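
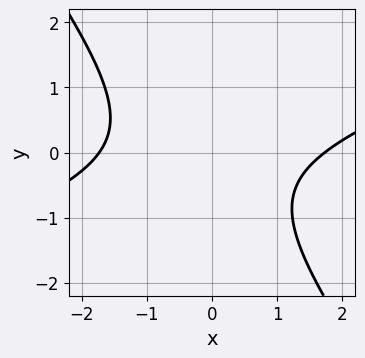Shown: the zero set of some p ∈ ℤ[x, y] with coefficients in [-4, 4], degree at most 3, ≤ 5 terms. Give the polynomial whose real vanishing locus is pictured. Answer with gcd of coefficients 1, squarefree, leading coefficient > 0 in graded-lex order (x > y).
1. The degree is 2 — a generic line meets the curve in up to 2 points.
2. From the axis intercepts and sections: no y-intercept at any integer in the box.
3. The integer polynomial consistent with all of this is the stated p.

x^2 - 2*x*y - 2*y^2 - y - 3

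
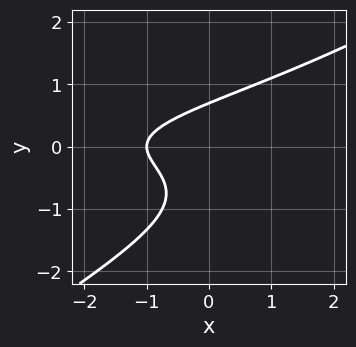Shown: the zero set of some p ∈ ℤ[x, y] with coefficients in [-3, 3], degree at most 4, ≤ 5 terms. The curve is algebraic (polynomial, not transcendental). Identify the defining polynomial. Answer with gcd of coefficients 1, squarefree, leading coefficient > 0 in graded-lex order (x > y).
2*x*y^2 - 3*y^3 - 2*y^2 + 2*x + 2

First, degree: a generic line meets the curve in up to 3 points, so deg p = 3.
Next, against the integer gridlines: it crosses the x-axis at the gridline x = -1.
Finally, the integer polynomial consistent with all of this is the stated p.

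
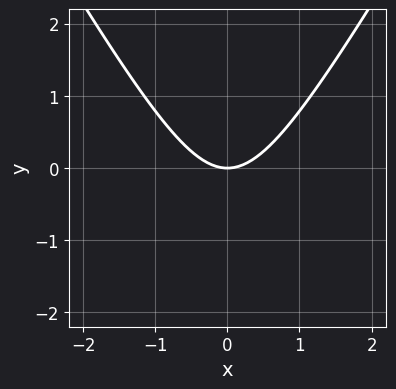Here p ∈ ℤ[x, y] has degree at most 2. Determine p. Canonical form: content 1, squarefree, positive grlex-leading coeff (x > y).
3*x^2 - y^2 - 3*y

(a) The degree is 2 — the shape is more complex than any degree-1 curve.
(b) Symmetries: the x ↦ −x reflection is a symmetry, so x appears only in even powers.
(c) Reading off the gridlines: one x-axis crossing is at x = 0; it crosses the y-axis at the gridline y = 0.
(d) The integer polynomial consistent with all of this is the stated p.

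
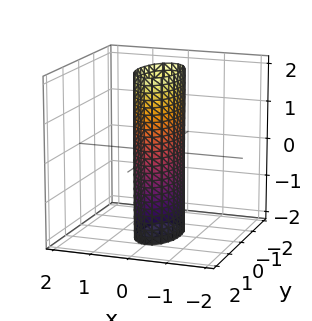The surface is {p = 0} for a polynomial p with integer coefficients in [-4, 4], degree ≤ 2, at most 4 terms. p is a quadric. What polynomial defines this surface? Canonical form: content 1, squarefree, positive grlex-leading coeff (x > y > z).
(a) Degree: a cylinder; a quadric, so deg p = 2.
(b) Symmetries: it's symmetric under y → −y, forcing even powers of y; the z ↦ −z reflection is a symmetry, so z appears only in even powers; mirror symmetry x ↦ −x ⇒ only even powers of x.
(c) Observable constraints: among the integer gridlines, it crosses the y-axis at y ∈ {-1, 1}; no z-intercept at any integer in the box.
(d) Together with the visible shape, these determine p as stated.

3*x^2 + y^2 - 1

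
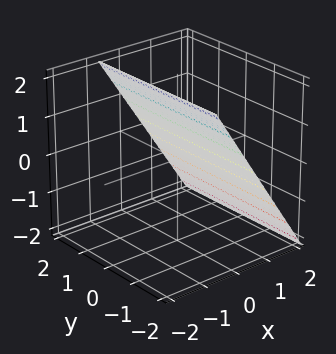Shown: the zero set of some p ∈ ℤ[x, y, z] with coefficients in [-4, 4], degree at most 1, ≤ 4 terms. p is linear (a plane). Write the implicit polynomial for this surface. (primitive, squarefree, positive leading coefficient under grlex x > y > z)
3*x + 2*z - 2

First, the degree is 1 — the surface is flat (a plane).
Next, observable constraints: one z-axis crossing is at z = 1; no y-intercept at any integer in the box.
Finally, solving for integer coefficients yields p as stated.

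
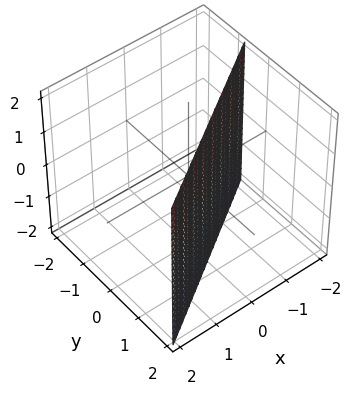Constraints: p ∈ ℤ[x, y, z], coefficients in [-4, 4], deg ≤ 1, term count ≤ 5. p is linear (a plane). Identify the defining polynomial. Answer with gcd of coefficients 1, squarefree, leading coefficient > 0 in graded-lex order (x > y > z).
2*x - 3*y + 2

(a) The degree is 1 — the surface is flat (a plane).
(b) Against the integer gridlines: it misses every integer gridline on the z-axis; it crosses the x-axis at the gridline x = -1.
(c) Solving for integer coefficients yields p as stated.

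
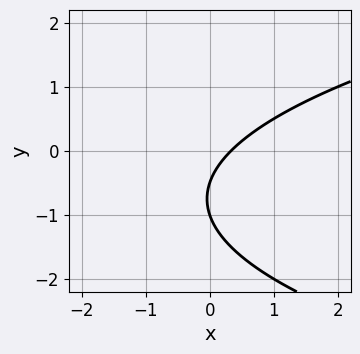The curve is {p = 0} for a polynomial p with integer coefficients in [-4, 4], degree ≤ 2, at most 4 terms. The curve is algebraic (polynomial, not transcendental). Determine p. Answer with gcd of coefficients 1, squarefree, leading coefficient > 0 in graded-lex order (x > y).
First, the degree is 2 — no degree-1 curve has this shape.
Next, reading off the gridlines: one y-axis crossing is at y = -1.
Finally, together with the visible shape, these determine p as stated.

2*y^2 - 3*x + 3*y + 1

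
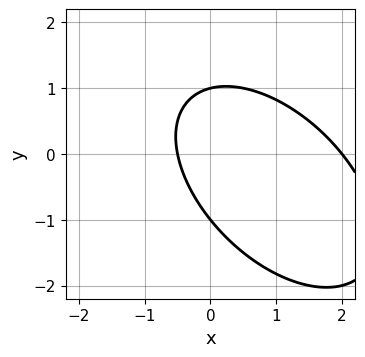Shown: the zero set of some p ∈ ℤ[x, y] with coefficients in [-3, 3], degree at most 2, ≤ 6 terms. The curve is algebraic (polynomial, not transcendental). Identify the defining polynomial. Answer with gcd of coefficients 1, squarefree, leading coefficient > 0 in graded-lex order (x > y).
(a) The degree is 2 — the shape is more complex than any degree-1 curve.
(b) Checking where it meets the axes: the y-axis gridline crossings are at y ∈ {-1, 1}; it meets the x-axis at x = 2 (among the integer gridlines).
(c) The integer polynomial consistent with all of this is the stated p.

2*x^2 + 2*x*y + 2*y^2 - 3*x - 2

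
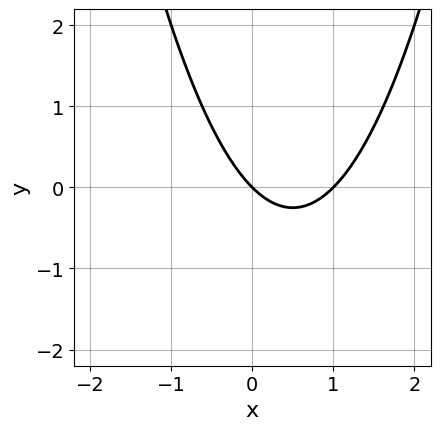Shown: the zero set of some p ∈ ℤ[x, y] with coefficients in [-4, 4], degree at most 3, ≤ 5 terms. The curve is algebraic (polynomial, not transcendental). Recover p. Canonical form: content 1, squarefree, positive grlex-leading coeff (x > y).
x^2 - x - y

Degree: a generic line meets the curve in up to 2 points, so deg p = 2.
From the visible intercepts: it meets the y-axis at y = 0 (among the integer gridlines); the x-axis gridline crossings are at x ∈ {0, 1}.
Matching integer coefficients to the picture gives p.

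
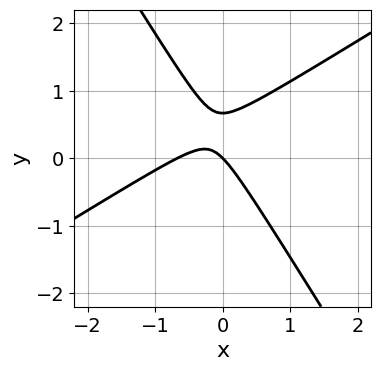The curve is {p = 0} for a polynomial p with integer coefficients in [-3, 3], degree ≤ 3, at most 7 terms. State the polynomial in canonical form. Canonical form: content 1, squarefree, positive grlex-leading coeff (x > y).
3*x^2 - 3*x*y - 3*y^2 + 2*x + 2*y

1. Degree: no degree-1 curve has this shape, so deg p = 2.
2. Observable constraints: it meets the y-axis at y = 0 (among the integer gridlines); one x-axis crossing is at x = 0.
3. Fitting integer coefficients to these (and the overall shape) gives p.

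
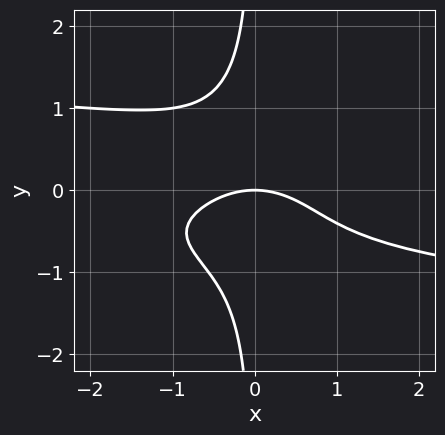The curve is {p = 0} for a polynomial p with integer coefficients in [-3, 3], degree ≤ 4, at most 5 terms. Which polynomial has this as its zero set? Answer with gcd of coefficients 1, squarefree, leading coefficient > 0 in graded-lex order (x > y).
The degree is 4 — the shape is more complex than any degree-3 curve.
From the axis intercepts and sections: it crosses the y-axis at the gridline y = 0; it crosses the x-axis at the gridline x = 0.
Matching integer coefficients to the picture gives p.

3*x*y^3 + x^2 + 2*y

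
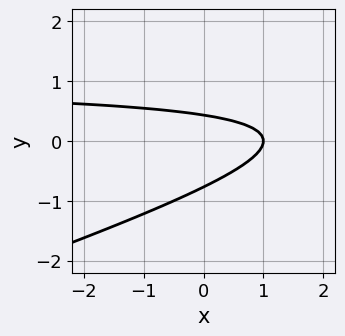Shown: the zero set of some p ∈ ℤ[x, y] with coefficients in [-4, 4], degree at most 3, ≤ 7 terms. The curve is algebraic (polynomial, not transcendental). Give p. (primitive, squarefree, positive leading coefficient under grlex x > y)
Degree: no degree-1 curve has this shape, so deg p = 2.
Checking where it meets the axes: it crosses the x-axis at the gridline x = 1.
Together with the visible shape, these determine p as stated.

x*y - 3*y^2 - x - y + 1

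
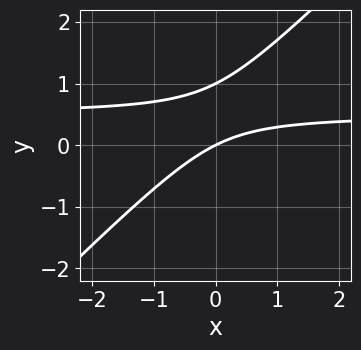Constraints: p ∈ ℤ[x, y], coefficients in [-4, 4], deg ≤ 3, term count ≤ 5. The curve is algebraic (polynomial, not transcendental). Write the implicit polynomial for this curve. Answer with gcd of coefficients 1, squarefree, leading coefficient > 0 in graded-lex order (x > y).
(a) Degree: no degree-1 curve has this shape, so deg p = 2.
(b) Observable constraints: it crosses the x-axis at the gridline x = 0; the y-axis gridline crossings are at y ∈ {0, 1}.
(c) Matching integer coefficients to the picture gives p.

2*x*y - 2*y^2 - x + 2*y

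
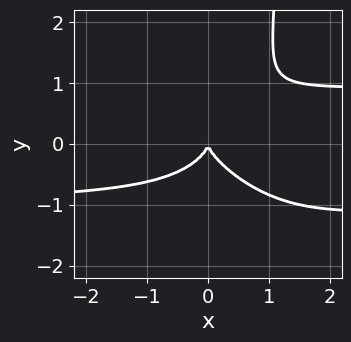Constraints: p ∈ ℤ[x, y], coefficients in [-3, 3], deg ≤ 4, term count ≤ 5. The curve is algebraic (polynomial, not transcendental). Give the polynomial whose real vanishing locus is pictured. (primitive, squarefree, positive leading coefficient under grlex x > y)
1. deg p = 4.
2. From the visible intercepts: it crosses the y-axis at the gridline y = 0; it meets the x-axis at x = 0 (among the integer gridlines).
3. The integer polynomial consistent with all of this is the stated p.

2*x^2*y^2 + 2*x*y^3 - 3*y^3 - 2*x^2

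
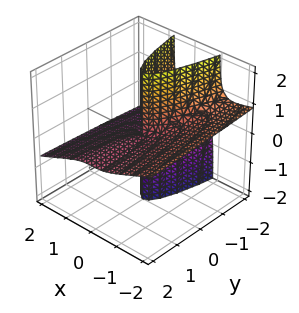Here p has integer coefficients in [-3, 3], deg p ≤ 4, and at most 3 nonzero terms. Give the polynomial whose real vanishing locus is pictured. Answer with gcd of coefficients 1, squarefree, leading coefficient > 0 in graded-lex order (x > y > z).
x^3 + 3*x^2*z + y*z

First, degree: a generic line meets the surface in up to 3 points, so deg p = 3.
Next, observable constraints: the visible y-axis segment lies entirely on the surface; the visible z-axis segment lies entirely on the surface.
Finally, fitting integer coefficients to these (and the overall shape) gives p.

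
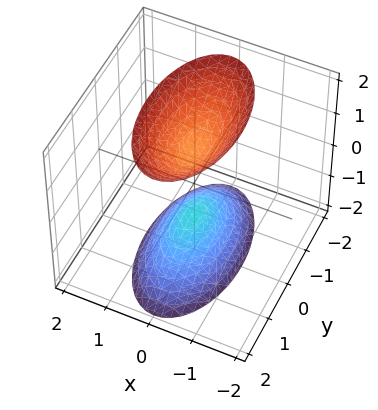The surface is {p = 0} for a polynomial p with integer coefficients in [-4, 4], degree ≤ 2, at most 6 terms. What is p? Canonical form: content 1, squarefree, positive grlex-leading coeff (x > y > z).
3*x^2 + y^2 - z^2 + 1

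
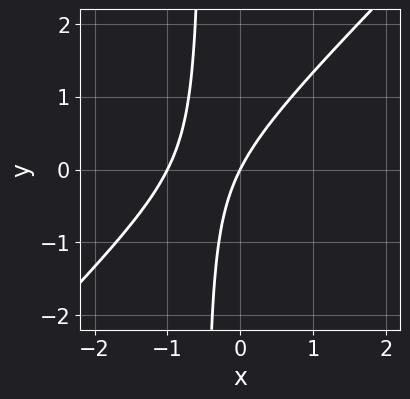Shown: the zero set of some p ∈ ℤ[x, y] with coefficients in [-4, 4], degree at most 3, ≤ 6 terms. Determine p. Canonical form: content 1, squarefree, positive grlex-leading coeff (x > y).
2*x^2 - 2*x*y + 2*x - y

1. deg p = 2. A generic line meets the curve in up to 2 points.
2. Reading off the gridlines: among the integer gridlines, it crosses the x-axis at x ∈ {-1, 0}; it meets the y-axis at y = 0 (among the integer gridlines).
3. Assembling these constraints gives the stated polynomial.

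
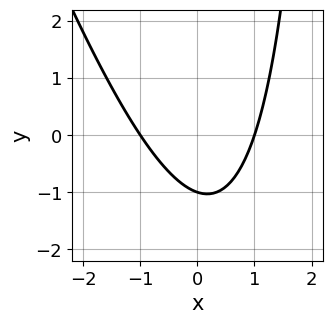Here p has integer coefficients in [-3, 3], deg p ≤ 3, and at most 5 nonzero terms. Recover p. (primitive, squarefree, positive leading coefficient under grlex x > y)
3*x^2 + x*y - 3*y - 3

1. The degree is 2 — no degree-1 curve has this shape.
2. From the visible intercepts: it meets the y-axis at y = -1 (among the integer gridlines); the x-axis gridline crossings are at x ∈ {-1, 1}.
3. Assembling these constraints gives the stated polynomial.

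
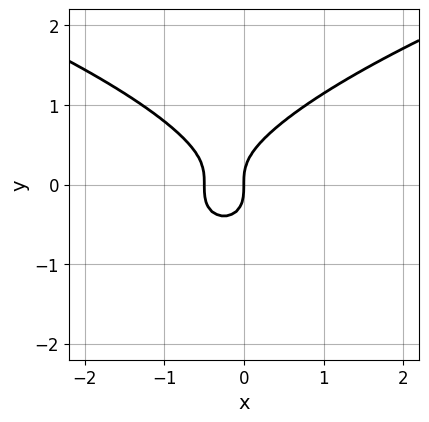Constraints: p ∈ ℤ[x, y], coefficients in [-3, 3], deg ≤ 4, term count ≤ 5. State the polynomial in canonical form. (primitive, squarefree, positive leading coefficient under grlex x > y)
1. The degree is 3 — no degree-2 curve has this shape.
2. From the visible intercepts: one x-axis crossing is at x = 0; one y-axis crossing is at y = 0.
3. Putting this together gives p.

2*y^3 - 2*x^2 - x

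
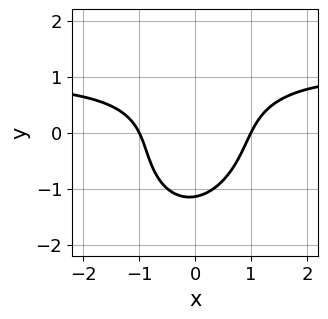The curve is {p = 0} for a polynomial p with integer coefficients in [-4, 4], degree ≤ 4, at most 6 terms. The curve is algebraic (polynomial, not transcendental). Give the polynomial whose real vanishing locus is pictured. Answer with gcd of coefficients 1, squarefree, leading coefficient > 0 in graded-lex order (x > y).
deg p = 3. No degree-2 curve has this shape.
Checking where it meets the axes: the x-axis gridline crossings are at x ∈ {-1, 1}.
Fitting integer coefficients to these (and the overall shape) gives p.

3*x^2*y - x*y^2 + 2*y^3 - 3*x^2 + 3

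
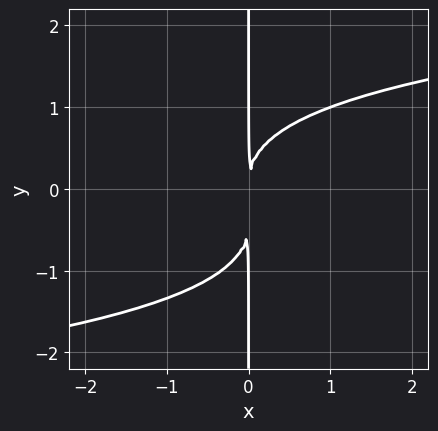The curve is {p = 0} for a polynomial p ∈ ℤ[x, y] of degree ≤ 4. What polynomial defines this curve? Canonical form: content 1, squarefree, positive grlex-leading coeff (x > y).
2*x*y^3 + x*y^2 - 3*x^2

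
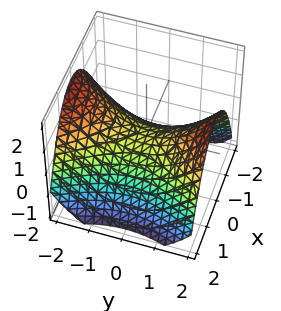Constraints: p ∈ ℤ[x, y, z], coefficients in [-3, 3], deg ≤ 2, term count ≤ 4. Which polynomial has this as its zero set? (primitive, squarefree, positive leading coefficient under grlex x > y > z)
Degree: a saddle surface; a quadric, so deg p = 2.
Symmetries: it's symmetric under x → −x, forcing even powers of x; the y ↦ −y reflection is a symmetry, so y appears only in even powers.
Against the integer gridlines: it crosses the y-axis at the gridline y = 0; it crosses the x-axis at the gridline x = 0.
Matching integer coefficients to the picture gives p.

2*x^2 - y^2 + 3*z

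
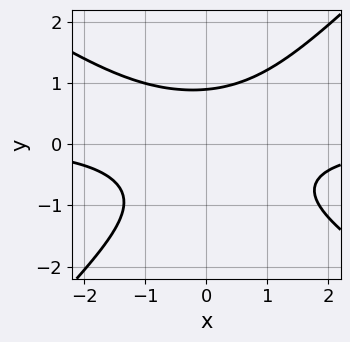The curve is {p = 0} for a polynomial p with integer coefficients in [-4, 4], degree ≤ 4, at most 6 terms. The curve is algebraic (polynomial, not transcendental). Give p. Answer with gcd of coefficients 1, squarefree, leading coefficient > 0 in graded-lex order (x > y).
2*x^2*y + x*y^2 - 3*y^3 - y^2 + 3

(a) Degree: the shape is more complex than any degree-2 curve, so deg p = 3.
(b) Reading off the gridlines: it misses every integer gridline on the x-axis.
(c) These observations pin down the coefficients.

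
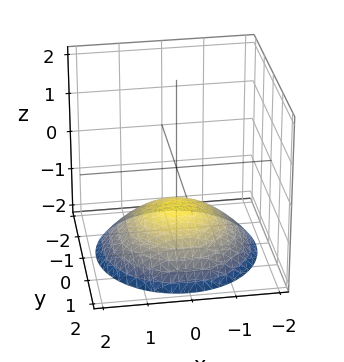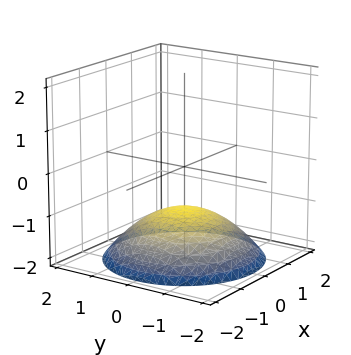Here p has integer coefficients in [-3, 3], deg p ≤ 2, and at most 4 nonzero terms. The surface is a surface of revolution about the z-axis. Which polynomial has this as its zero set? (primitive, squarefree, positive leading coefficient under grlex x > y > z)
x^2 + y^2 + 3*z + 3

1. Degree: the shape is more complex than any degree-1 surface, so deg p = 2.
2. Symmetries: the z-axis is an axis of rotation, so x and y enter only as x² + y².
3. Checking where it meets the axes: no y-intercept at any integer in the box; a circular section at z = -2 has radius between 1 and 2.
4. Together with the visible shape, these determine p as stated.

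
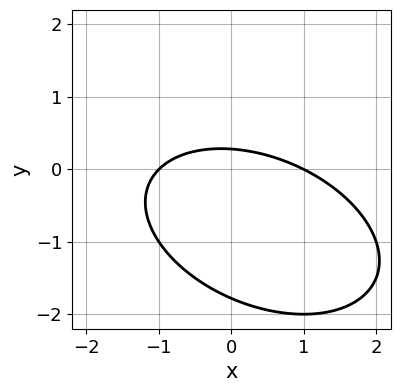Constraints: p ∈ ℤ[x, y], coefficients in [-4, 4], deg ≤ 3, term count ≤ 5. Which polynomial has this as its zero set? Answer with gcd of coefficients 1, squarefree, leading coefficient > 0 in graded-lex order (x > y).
x^2 + x*y + 2*y^2 + 3*y - 1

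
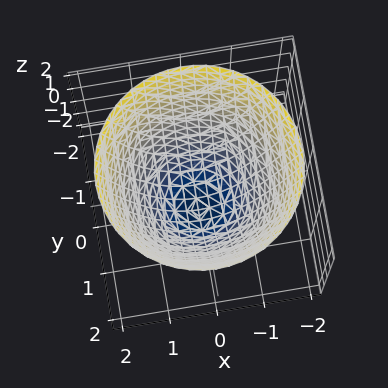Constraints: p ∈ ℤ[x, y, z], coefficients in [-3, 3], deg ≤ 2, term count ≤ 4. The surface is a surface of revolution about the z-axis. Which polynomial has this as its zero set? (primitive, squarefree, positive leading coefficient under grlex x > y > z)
x^2 + y^2 - z - 2

(a) Degree: no degree-1 surface has this shape, so deg p = 2.
(b) Symmetries: rotational symmetry about the z-axis ⇒ p depends on x, y only through x² + y².
(c) Reading off the gridlines: a circular section at z = 1 has radius between 1 and 2; one z-axis crossing is at z = -2.
(d) Putting this together gives p.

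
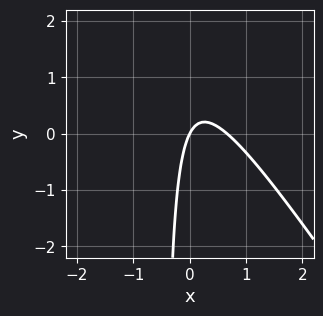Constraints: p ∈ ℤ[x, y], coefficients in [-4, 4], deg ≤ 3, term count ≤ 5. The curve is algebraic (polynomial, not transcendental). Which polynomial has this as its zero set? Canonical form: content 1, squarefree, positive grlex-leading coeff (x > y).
3*x^2 + 2*x*y - 2*x + y

(a) deg p = 2.
(b) From the visible intercepts: it meets the y-axis at y = 0 (among the integer gridlines); it crosses the x-axis at the gridline x = 0.
(c) Putting this together gives p.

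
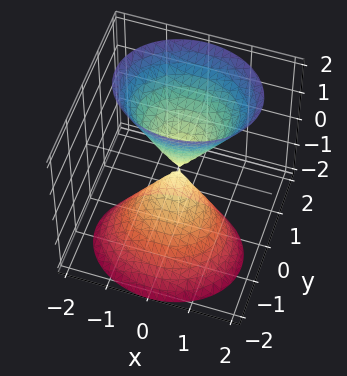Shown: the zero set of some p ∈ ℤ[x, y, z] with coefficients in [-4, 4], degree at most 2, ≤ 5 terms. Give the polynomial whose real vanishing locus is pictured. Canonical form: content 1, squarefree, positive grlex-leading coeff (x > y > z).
2*x^2 + 3*y^2 - 2*y*z - z^2

1. There are 2 components.
2. deg p = 2.
3. Reading off the gridlines: it crosses the y-axis at the gridline y = 0; it crosses the x-axis at the gridline x = 0; it crosses the z-axis at the gridline z = 0.
4. Solving for integer coefficients yields p as stated.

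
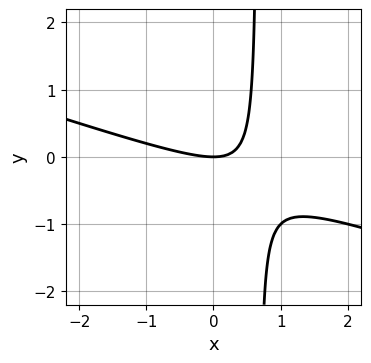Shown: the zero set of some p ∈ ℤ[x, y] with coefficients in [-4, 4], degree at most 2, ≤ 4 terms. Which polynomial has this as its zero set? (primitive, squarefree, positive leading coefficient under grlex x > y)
1. Degree: no degree-1 curve has this shape, so deg p = 2.
2. Against the integer gridlines: it crosses the x-axis at the gridline x = 0; it meets the y-axis at y = 0 (among the integer gridlines).
3. The integer polynomial consistent with all of this is the stated p.

x^2 + 3*x*y - 2*y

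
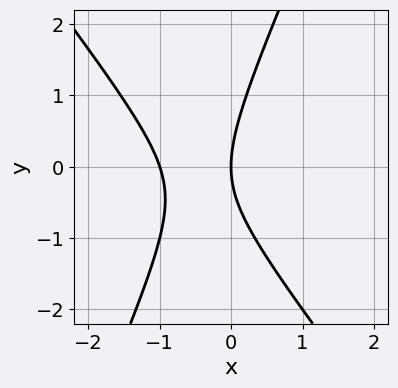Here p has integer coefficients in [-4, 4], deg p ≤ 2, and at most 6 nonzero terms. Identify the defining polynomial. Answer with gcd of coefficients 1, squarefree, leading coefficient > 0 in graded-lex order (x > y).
(a) Degree: no degree-1 curve has this shape, so deg p = 2.
(b) Against the integer gridlines: it crosses the y-axis at the gridline y = 0; among the integer gridlines, it crosses the x-axis at x ∈ {-1, 0}.
(c) Fitting integer coefficients to these (and the overall shape) gives p.

3*x^2 + x*y - y^2 + 3*x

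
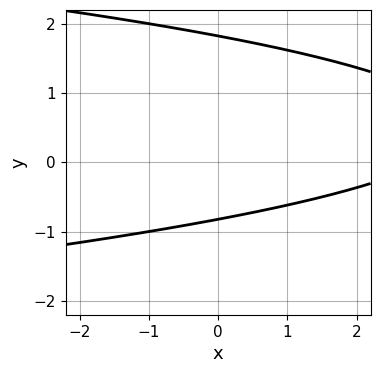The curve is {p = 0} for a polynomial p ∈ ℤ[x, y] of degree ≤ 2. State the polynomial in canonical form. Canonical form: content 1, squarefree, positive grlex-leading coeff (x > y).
2*y^2 + x - 2*y - 3

The degree is 2 — no degree-1 curve has this shape.
Reading off the gridlines: the curve avoids every integer x-axis point in the box.
Matching integer coefficients to the picture gives p.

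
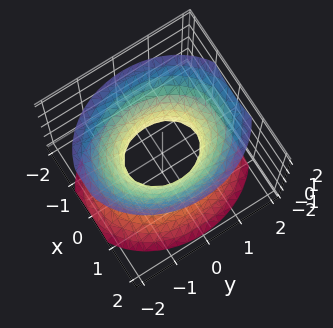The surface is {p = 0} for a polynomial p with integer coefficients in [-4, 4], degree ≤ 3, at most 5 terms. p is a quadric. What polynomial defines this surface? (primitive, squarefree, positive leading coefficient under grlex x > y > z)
3*x^2 + 2*y^2 - 2*z^2 - 2

(a) The degree is 2 — one connected sheet with a waist; a quadric.
(b) Symmetries: mirror symmetry z ↦ −z ⇒ only even powers of z; the x ↦ −x reflection is a symmetry, so x appears only in even powers; mirror symmetry y ↦ −y ⇒ only even powers of y.
(c) Checking where it meets the axes: the y-axis gridline crossings are at y ∈ {-1, 1}; no z-intercept at any integer in the box.
(d) The integer polynomial consistent with all of this is the stated p.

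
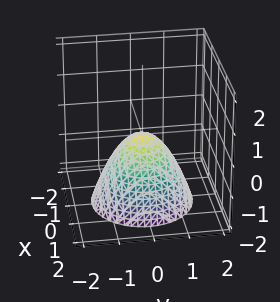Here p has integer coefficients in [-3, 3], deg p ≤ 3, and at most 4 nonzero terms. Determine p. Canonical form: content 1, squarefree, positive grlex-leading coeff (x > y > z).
x^2 + y^2 + z

(a) The degree is 2 — a paraboloid; a quadric.
(b) Symmetries: rotational symmetry about the z-axis ⇒ p depends on x, y only through x² + y².
(c) From the visible intercepts: it meets the x-axis at x = 0 (among the integer gridlines); a circular section at z = -2 has radius between 1 and 2; it crosses the y-axis at the gridline y = 0.
(d) Fitting integer coefficients to these (and the overall shape) gives p.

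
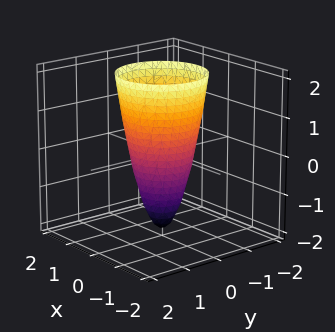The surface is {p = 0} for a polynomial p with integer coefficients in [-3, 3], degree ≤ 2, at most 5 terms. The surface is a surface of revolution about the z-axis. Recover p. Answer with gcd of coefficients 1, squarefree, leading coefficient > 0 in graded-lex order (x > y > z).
1. Degree: a generic line meets the surface in up to 2 points, so deg p = 2.
2. Symmetries: rotational symmetry about the z-axis ⇒ p depends on x, y only through x² + y².
3. Against the integer gridlines: a circular section at z = 0 has radius between 0 and 1; one z-axis crossing is at z = -2.
4. Assembling these constraints gives the stated polynomial.

3*x^2 + 3*y^2 - z - 2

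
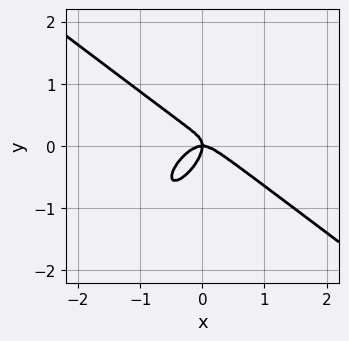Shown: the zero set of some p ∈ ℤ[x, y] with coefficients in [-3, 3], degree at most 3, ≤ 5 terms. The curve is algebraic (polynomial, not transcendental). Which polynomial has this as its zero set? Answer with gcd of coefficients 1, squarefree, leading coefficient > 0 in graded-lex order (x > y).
The degree is 3 — no degree-2 curve has this shape.
Observable constraints: it crosses the x-axis at the gridline x = 0; it meets the y-axis at y = 0 (among the integer gridlines).
Together with the visible shape, these determine p as stated.

2*x^3 - 2*x*y^2 + 2*y^3 + x*y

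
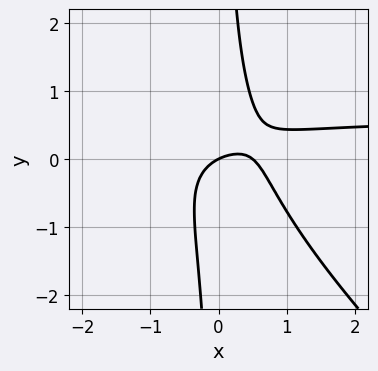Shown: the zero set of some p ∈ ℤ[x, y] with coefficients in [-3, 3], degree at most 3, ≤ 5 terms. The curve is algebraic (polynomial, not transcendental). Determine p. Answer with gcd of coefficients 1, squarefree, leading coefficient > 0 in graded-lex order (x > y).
3*x^2*y + 3*x*y^2 - 2*x^2 + x - 2*y

deg p = 3.
Observable constraints: it crosses the y-axis at the gridline y = 0; it crosses the x-axis at the gridline x = 0.
Matching integer coefficients to the picture gives p.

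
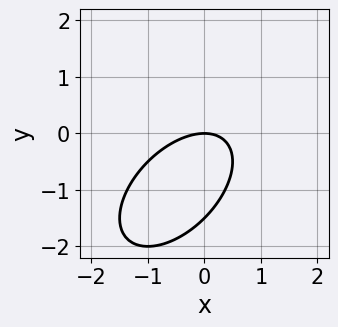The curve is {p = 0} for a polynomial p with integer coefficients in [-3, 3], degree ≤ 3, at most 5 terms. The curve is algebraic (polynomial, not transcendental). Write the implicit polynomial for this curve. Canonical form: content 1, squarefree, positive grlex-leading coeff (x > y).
First, the degree is 2 — a generic line meets the curve in up to 2 points.
Then, from the axis intercepts and sections: one y-axis crossing is at y = 0; it crosses the x-axis at the gridline x = 0.
Finally, these observations pin down the coefficients.

2*x^2 - 2*x*y + 2*y^2 + 3*y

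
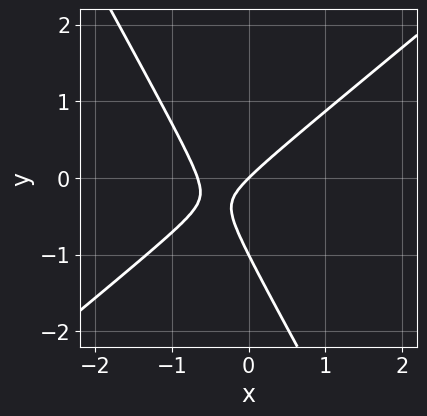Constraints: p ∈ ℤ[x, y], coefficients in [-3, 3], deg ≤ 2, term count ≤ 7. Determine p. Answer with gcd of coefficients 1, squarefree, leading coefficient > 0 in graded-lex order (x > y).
1. deg p = 2.
2. Against the integer gridlines: it crosses the x-axis at the gridline x = 0; among the integer gridlines, it crosses the y-axis at y ∈ {-1, 0}.
3. Putting this together gives p.

3*x^2 - 2*x*y - 2*y^2 + 2*x - 2*y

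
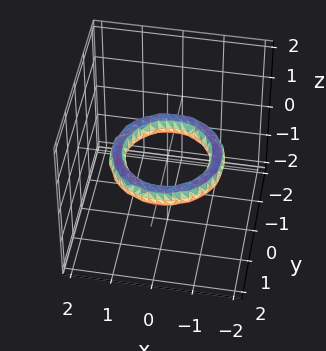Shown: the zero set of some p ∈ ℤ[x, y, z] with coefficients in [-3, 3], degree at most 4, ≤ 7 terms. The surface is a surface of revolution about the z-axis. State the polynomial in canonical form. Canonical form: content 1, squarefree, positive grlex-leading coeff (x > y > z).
x^4 + 2*x^2*y^2 + y^4 - 3*x^2 - 3*y^2 + 3*z^2 + 2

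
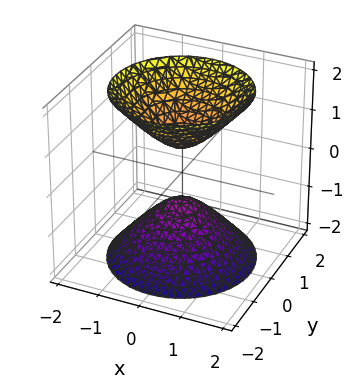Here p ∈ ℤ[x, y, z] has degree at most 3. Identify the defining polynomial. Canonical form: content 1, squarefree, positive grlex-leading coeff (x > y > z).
(a) There are 2 components. Treating them together as one polynomial.
(b) deg p = 2. Two separate bowl-shaped sheets opening away from each other; a quadric.
(c) Symmetries: the z ↦ −z reflection is a symmetry, so z appears only in even powers; the z-axis is an axis of rotation, so x and y enter only as x² + y².
(d) Observable constraints: it misses every integer gridline on the x-axis; it misses every integer gridline on the y-axis; a circular section at z = 2 has radius between 1 and 2.
(e) These observations pin down the coefficients.

3*x^2 + 3*y^2 - 2*z^2 + 1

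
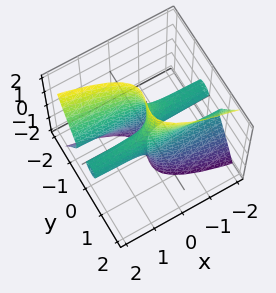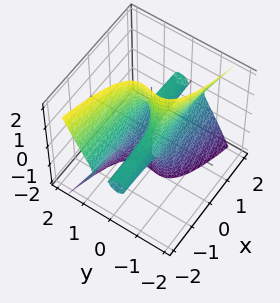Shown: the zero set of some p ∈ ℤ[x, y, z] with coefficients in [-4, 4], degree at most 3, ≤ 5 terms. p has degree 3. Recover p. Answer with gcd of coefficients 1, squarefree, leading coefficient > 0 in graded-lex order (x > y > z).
Degree: no degree-2 surface has this shape, so deg p = 3.
From the visible intercepts: every point of the x-axis in the box is on the surface; the visible z-axis segment lies entirely on the surface.
Together with the visible shape, these determine p as stated.

x*z^2 + 3*y^3 - y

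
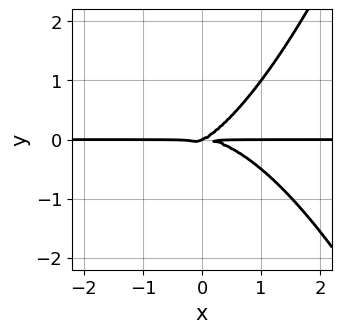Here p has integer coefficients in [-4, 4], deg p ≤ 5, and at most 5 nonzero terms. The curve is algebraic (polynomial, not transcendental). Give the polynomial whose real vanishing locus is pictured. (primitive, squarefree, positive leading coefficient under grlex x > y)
1. deg p = 4. A generic line meets the curve in up to 4 points.
2. From the visible intercepts: the visible x-axis segment lies entirely on the curve; one y-axis crossing is at y = 0.
3. Assembling these constraints gives the stated polynomial.

x^3*y + x*y^2 - 2*y^3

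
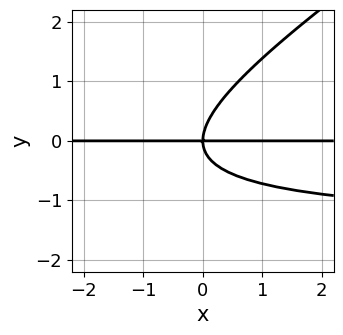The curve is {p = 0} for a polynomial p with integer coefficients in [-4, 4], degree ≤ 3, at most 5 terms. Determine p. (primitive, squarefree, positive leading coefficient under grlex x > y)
2*x*y^2 - 3*y^3 + 3*x*y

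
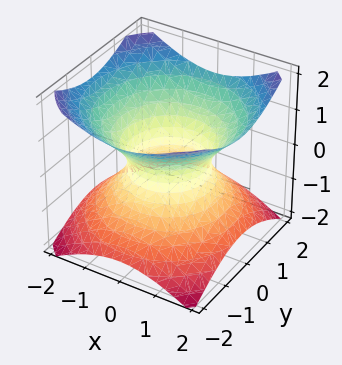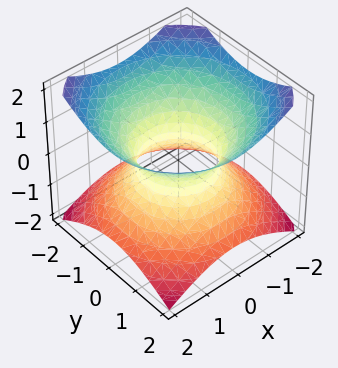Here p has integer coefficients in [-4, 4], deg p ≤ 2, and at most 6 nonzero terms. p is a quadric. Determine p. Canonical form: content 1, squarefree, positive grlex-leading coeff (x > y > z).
2*x^2 + 2*y^2 - 3*z^2 - 2

(a) The degree is 2 — an hourglass — one-sheet hyperboloid; a quadric.
(b) Symmetries: it's symmetric under z → −z, forcing even powers of z; the z-axis is an axis of rotation, so x and y enter only as x² + y².
(c) Reading off the gridlines: a circular section at z = -1 has radius between 1 and 2; among the integer gridlines, it crosses the y-axis at y ∈ {-1, 1}; the x-axis gridline crossings are at x ∈ {-1, 1}.
(d) Together with the visible shape, these determine p as stated.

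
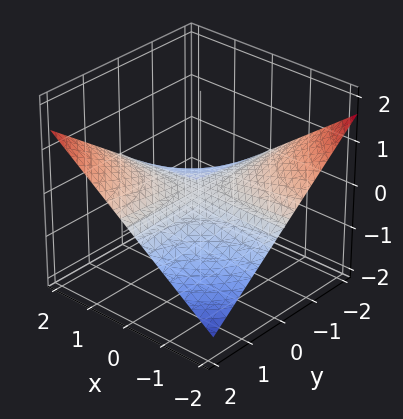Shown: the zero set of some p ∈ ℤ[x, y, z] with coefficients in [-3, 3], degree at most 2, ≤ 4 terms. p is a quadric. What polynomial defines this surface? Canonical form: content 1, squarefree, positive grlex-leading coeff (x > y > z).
x*y - 3*z

1. Degree: a hyperbolic paraboloid; a quadric, so deg p = 2.
2. Checking where it meets the axes: the visible x-axis segment lies entirely on the surface; every point of the y-axis in the box is on the surface.
3. Matching integer coefficients to the picture gives p.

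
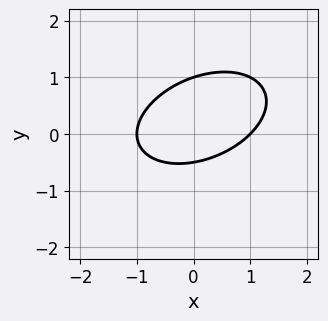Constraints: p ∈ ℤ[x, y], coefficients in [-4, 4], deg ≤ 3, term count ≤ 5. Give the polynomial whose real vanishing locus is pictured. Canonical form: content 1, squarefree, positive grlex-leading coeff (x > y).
x^2 - x*y + 2*y^2 - y - 1

First, degree: the shape is more complex than any degree-1 curve, so deg p = 2.
Next, reading off the gridlines: it meets the y-axis at y = 1 (among the integer gridlines); among the integer gridlines, it crosses the x-axis at x ∈ {-1, 1}.
Finally, together with the visible shape, these determine p as stated.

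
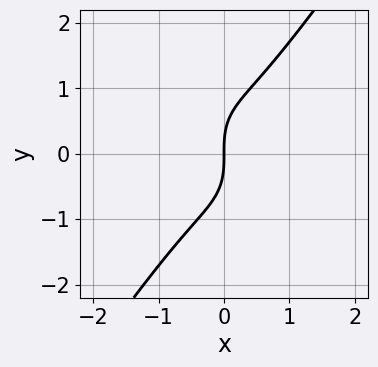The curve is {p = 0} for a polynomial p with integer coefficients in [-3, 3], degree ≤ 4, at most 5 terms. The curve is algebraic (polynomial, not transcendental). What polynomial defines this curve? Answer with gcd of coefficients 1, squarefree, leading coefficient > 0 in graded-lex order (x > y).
(a) Degree: a generic line meets the curve in up to 3 points, so deg p = 3.
(b) Observable constraints: it crosses the y-axis at the gridline y = 0; it crosses the x-axis at the gridline x = 0.
(c) Together with the visible shape, these determine p as stated.

3*x^3 - y^3 + 2*x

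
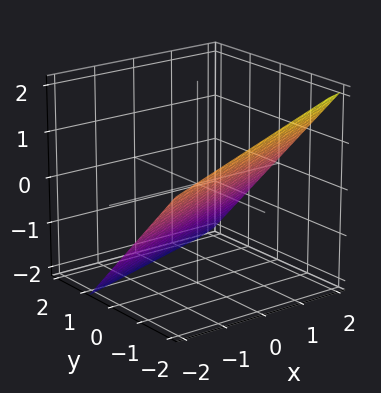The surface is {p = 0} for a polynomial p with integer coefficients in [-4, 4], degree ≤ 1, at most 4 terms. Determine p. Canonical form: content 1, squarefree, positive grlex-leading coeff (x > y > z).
x - 3*y - 3*z - 2

First, deg p = 1. Every cross-section is a straight line — this is a plane.
Then, from the axis intercepts and sections: it crosses the x-axis at the gridline x = 2.
Finally, assembling these constraints gives the stated polynomial.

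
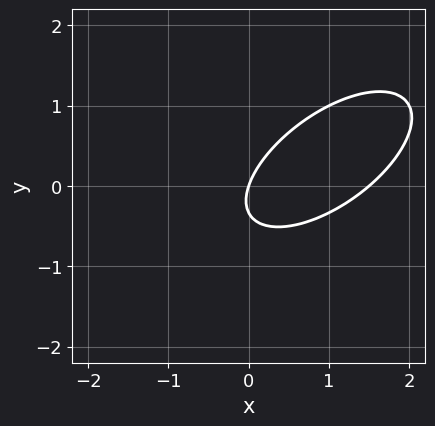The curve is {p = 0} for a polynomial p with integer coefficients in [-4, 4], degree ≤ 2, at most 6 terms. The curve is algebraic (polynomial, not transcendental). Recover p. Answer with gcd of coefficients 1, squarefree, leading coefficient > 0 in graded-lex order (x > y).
First, the degree is 2 — no degree-1 curve has this shape.
Then, reading off the gridlines: it crosses the x-axis at the gridline x = 0; one y-axis crossing is at y = 0.
Finally, fitting integer coefficients to these (and the overall shape) gives p.

2*x^2 - 3*x*y + 3*y^2 - 3*x + y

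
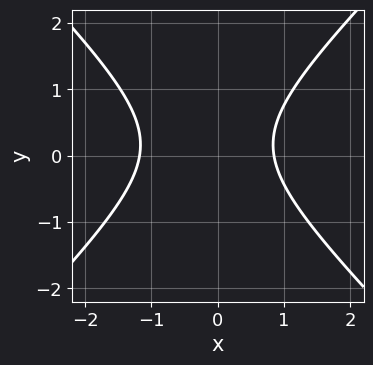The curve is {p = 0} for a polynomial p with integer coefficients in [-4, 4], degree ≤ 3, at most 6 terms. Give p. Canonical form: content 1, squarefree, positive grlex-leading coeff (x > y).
(a) deg p = 2. A generic line meets the curve in up to 2 points.
(b) From the axis intercepts and sections: it misses every integer gridline on the y-axis.
(c) Matching integer coefficients to the picture gives p.

3*x^2 - 3*y^2 + x + y - 3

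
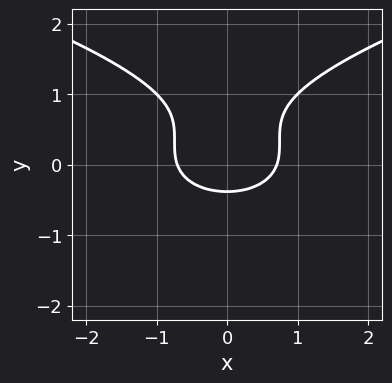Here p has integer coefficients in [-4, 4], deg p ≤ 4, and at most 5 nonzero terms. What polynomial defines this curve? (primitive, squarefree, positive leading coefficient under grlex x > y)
3*y^3 - 2*x^2 - 3*y^2 + y + 1

Degree: no degree-2 curve has this shape, so deg p = 3.
Symmetries: it's symmetric under x → −x, forcing even powers of x.
The integer polynomial consistent with all of this is the stated p.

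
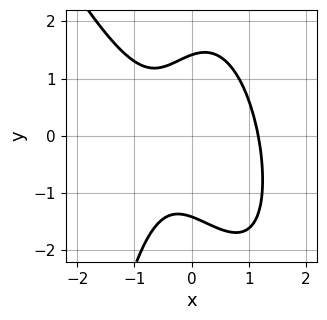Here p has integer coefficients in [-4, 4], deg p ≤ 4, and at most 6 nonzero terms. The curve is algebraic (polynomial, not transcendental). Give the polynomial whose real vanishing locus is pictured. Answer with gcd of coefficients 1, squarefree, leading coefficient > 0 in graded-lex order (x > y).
2*x^3 + x^2*y + y^2 - x - 2

Degree: the shape is more complex than any degree-2 curve, so deg p = 3.
Putting this together gives p.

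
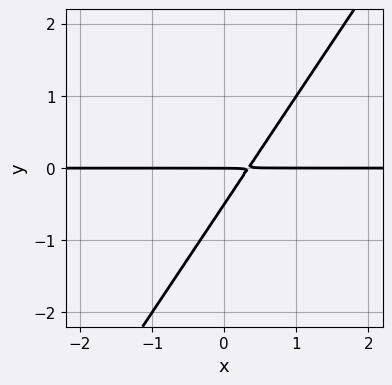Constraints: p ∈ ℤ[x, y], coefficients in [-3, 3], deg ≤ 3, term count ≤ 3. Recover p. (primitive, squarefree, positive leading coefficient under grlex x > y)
The degree is 2 — the shape is more complex than any degree-1 curve.
Observable constraints: the visible x-axis segment lies entirely on the curve; one y-axis crossing is at y = 0.
The integer polynomial consistent with all of this is the stated p.

3*x*y - 2*y^2 - y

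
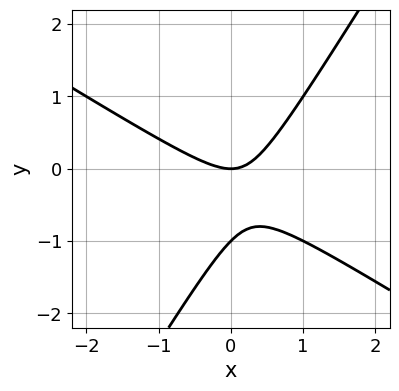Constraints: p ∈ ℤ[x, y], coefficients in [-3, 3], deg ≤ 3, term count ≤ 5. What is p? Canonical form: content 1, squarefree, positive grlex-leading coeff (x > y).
x^2 + x*y - y^2 - y

(a) The degree is 2 — the shape is more complex than any degree-1 curve.
(b) Reading off the gridlines: one x-axis crossing is at x = 0; among the integer gridlines, it crosses the y-axis at y ∈ {-1, 0}.
(c) Fitting integer coefficients to these (and the overall shape) gives p.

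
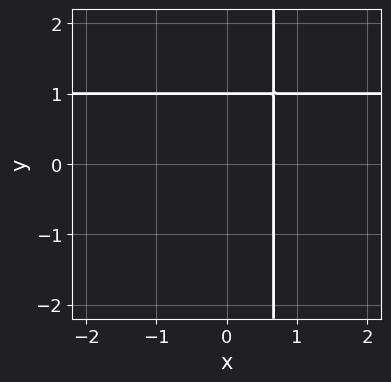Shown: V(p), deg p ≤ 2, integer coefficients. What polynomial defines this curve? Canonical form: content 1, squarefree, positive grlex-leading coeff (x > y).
First, the degree is 2 — the shape is more complex than any degree-1 curve.
Then, observable constraints: it crosses the y-axis at the gridline y = 1.
Finally, putting this together gives p.

3*x*y - 3*x - 2*y + 2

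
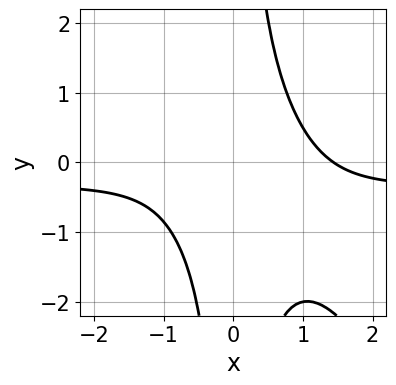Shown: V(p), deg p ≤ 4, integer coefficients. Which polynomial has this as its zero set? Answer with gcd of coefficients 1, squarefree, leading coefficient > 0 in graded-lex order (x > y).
(a) Degree: the shape is more complex than any degree-3 curve, so deg p = 4.
(b) Checking where it meets the axes: no y-intercept at any integer in the box.
(c) Solving for integer coefficients yields p as stated.

3*x^3*y + 2*x^2*y^2 + x^3 - 3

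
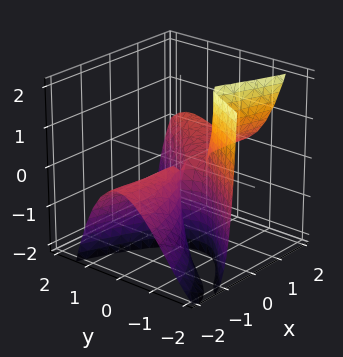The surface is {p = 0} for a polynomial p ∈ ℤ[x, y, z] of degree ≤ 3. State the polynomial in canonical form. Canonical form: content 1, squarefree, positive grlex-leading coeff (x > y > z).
2*x^2*z - 3*x*y^2 + 2*y^3 + 2*y^2

The degree is 3 — the shape is more complex than any degree-2 surface.
Observable constraints: it crosses the y-axis at the gridline y = -1; the visible x-axis segment lies entirely on the surface; the visible z-axis segment lies entirely on the surface.
Fitting integer coefficients to these (and the overall shape) gives p.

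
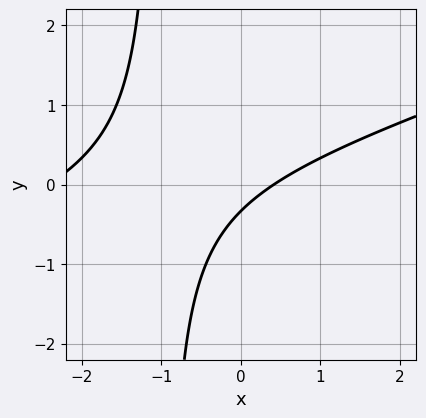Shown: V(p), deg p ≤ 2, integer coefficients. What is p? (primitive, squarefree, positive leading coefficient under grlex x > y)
x^2 - 3*x*y + 2*x - 3*y - 1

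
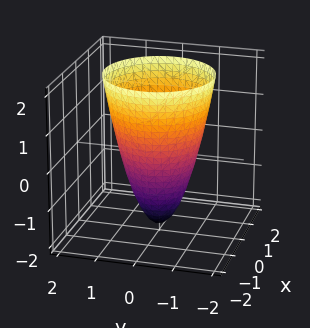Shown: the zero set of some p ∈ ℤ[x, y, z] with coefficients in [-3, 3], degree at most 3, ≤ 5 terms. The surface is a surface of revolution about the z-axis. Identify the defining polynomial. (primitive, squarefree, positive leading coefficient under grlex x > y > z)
2*x^2 + 2*y^2 - z - 2

(a) Degree: a generic line meets the surface in up to 2 points, so deg p = 2.
(b) Symmetry: every cross-section ⟂ z is a circle, so x, y appear only via x² + y².
(c) Checking where it meets the axes: among the integer gridlines, it crosses the y-axis at y ∈ {-1, 1}; one z-axis crossing is at z = -2.
(d) Fitting integer coefficients to these (and the overall shape) gives p.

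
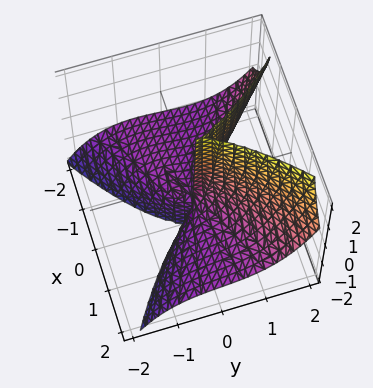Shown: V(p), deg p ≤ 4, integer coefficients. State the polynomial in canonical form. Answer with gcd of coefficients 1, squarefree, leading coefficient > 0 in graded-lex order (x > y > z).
3*x^2*z - 2*y^3 + 3*x^2 - x*y

Degree: no degree-2 surface has this shape, so deg p = 3.
Observable constraints: every point of the z-axis in the box is on the surface; one x-axis crossing is at x = 0; it meets the y-axis at y = 0 (among the integer gridlines).
Together with the visible shape, these determine p as stated.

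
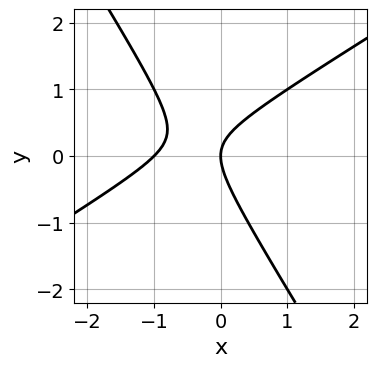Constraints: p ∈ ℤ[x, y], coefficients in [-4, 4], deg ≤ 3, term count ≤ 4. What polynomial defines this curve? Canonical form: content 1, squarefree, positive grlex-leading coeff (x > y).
x^2 - x*y - y^2 + x

1. deg p = 2. The shape is more complex than any degree-1 curve.
2. From the axis intercepts and sections: among the integer gridlines, it crosses the x-axis at x ∈ {-1, 0}; one y-axis crossing is at y = 0.
3. The integer polynomial consistent with all of this is the stated p.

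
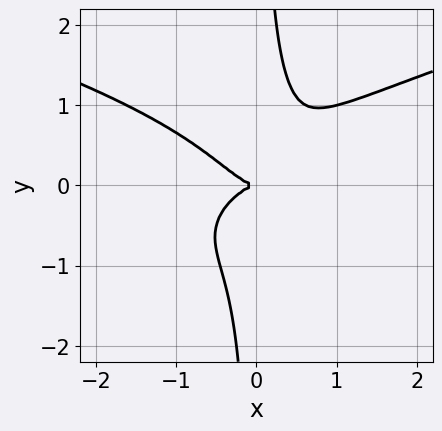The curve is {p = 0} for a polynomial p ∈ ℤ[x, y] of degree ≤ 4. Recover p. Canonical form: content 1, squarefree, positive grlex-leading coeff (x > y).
1. deg p = 4. A generic line meets the curve in up to 4 points.
2. Checking where it meets the axes: it meets the x-axis at x = 0 (among the integer gridlines); one y-axis crossing is at y = 0.
3. Together with the visible shape, these determine p as stated.

2*x*y^3 - x^3 - y^2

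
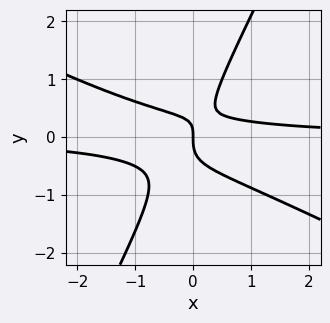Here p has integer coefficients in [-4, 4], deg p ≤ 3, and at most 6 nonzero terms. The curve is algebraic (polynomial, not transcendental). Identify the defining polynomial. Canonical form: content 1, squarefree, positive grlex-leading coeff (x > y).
2*x^2*y + 3*x*y^2 - 2*y^3 + x*y - x

1. The degree is 3 — the shape is more complex than any degree-2 curve.
2. From the visible intercepts: one y-axis crossing is at y = 0; it crosses the x-axis at the gridline x = 0.
3. Matching integer coefficients to the picture gives p.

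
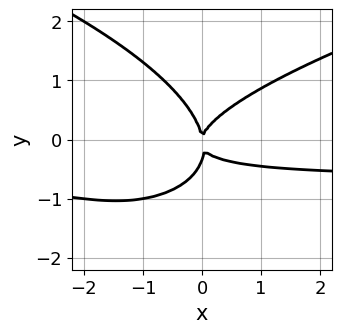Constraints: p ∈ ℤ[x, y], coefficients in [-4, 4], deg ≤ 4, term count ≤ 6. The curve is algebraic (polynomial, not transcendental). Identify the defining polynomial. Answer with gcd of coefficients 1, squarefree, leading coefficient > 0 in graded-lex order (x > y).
3*y^4 - 3*x^2*y + 3*x*y^2 + y^3 - 2*x^2

1. Degree: the shape is more complex than any degree-3 curve, so deg p = 4.
2. Against the integer gridlines: it crosses the x-axis at the gridline x = 0; it meets the y-axis at y = 0 (among the integer gridlines).
3. Together with the visible shape, these determine p as stated.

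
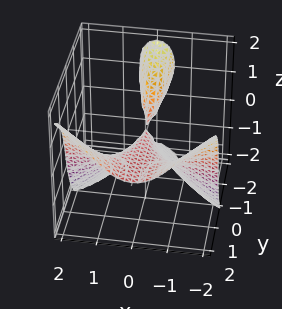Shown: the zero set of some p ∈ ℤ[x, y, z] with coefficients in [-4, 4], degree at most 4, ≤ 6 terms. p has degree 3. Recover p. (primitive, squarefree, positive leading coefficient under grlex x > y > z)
3*x^2*y - z^3 - 3*x^2 - 2*y*z - z

The picture has 2 separate pieces. Treating them together as one polynomial.
Degree: a generic line meets the surface in up to 3 points, so deg p = 3.
Against the integer gridlines: every point of the y-axis in the box is on the surface; one z-axis crossing is at z = 0; one x-axis crossing is at x = 0.
Assembling these constraints gives the stated polynomial.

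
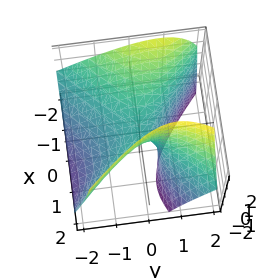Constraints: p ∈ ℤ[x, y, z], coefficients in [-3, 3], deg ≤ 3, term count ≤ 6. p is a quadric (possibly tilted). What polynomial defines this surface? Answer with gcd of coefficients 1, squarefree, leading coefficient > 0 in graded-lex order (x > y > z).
x^2 + x*z - y^2 + y*z - z

1. deg p = 2. A generic line meets the surface in up to 2 points.
2. From the visible intercepts: it meets the x-axis at x = 0 (among the integer gridlines); one z-axis crossing is at z = 0.
3. Together with the visible shape, these determine p as stated.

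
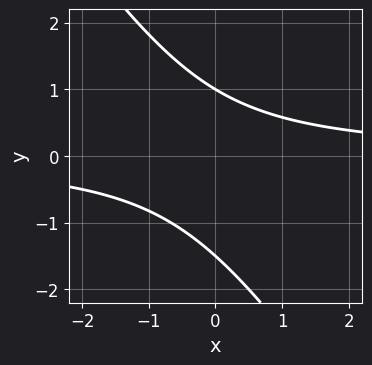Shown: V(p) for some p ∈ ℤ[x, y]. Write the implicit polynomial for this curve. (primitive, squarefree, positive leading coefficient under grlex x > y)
(a) deg p = 2. The shape is more complex than any degree-1 curve.
(b) From the axis intercepts and sections: no x-intercept at any integer in the box; one y-axis crossing is at y = 1.
(c) Putting this together gives p.

3*x*y + 2*y^2 + y - 3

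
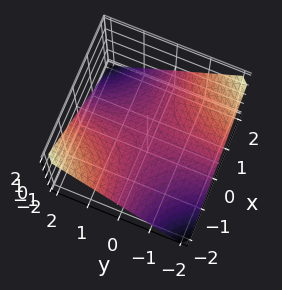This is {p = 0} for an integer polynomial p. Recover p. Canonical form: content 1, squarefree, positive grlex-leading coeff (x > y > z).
1. The degree is 2 — a saddle surface; a quadric.
2. From the axis intercepts and sections: the visible x-axis segment lies entirely on the surface; every point of the y-axis in the box is on the surface.
3. The integer polynomial consistent with all of this is the stated p.

x*y + 2*z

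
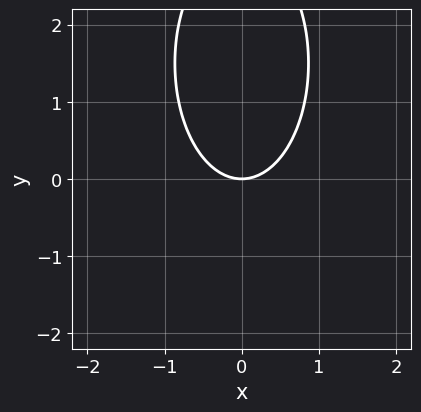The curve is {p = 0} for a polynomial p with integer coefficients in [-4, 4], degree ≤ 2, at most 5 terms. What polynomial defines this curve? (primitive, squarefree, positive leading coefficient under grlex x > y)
3*x^2 + y^2 - 3*y

(a) deg p = 2. The shape is more complex than any degree-1 curve.
(b) Symmetries: mirror symmetry x ↦ −x ⇒ only even powers of x.
(c) Against the integer gridlines: one y-axis crossing is at y = 0; it meets the x-axis at x = 0 (among the integer gridlines).
(d) Assembling these constraints gives the stated polynomial.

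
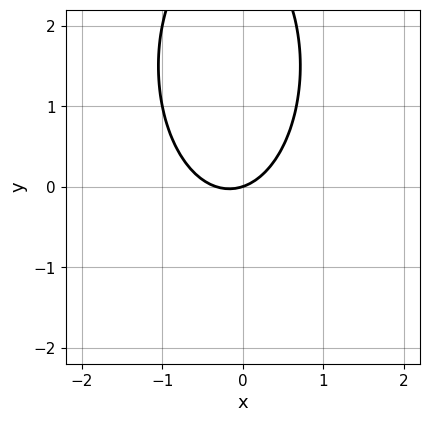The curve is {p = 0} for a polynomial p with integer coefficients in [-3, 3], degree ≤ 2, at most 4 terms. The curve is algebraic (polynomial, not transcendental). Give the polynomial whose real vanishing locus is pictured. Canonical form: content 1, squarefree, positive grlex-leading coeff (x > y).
3*x^2 + y^2 + x - 3*y

First, the degree is 2 — no degree-1 curve has this shape.
Then, reading off the gridlines: one y-axis crossing is at y = 0; it crosses the x-axis at the gridline x = 0.
Finally, fitting integer coefficients to these (and the overall shape) gives p.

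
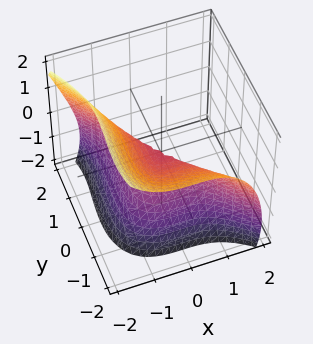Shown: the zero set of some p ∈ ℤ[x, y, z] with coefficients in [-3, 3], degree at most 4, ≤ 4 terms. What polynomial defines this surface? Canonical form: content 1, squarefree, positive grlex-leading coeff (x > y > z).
2*x^3 + y^3 + y^2*z + 2*z^2

1. deg p = 3.
2. Reading off the gridlines: it crosses the z-axis at the gridline z = 0; one x-axis crossing is at x = 0; it meets the y-axis at y = 0 (among the integer gridlines).
3. Solving for integer coefficients yields p as stated.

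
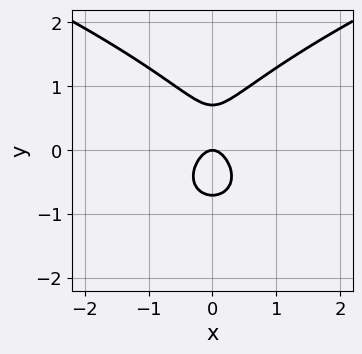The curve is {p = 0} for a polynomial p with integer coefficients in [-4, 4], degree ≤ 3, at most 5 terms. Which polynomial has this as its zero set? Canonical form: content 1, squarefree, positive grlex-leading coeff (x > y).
2*y^3 - 3*x^2 - y

1. deg p = 3. No degree-2 curve has this shape.
2. Symmetries: the x ↦ −x reflection is a symmetry, so x appears only in even powers.
3. Observable constraints: one x-axis crossing is at x = 0; it meets the y-axis at y = 0 (among the integer gridlines).
4. Assembling these constraints gives the stated polynomial.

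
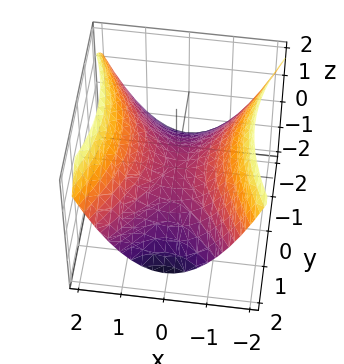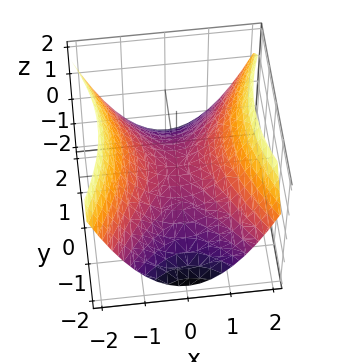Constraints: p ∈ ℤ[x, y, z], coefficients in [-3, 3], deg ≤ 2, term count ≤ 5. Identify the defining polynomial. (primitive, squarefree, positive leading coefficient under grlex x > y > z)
1. The degree is 2 — a saddle surface; a quadric.
2. Symmetries: mirror symmetry x ↦ −x ⇒ only even powers of x; the y ↦ −y reflection is a symmetry, so y appears only in even powers.
3. Checking where it meets the axes: it meets the x-axis at x = 0 (among the integer gridlines); it meets the z-axis at z = 0 (among the integer gridlines); one y-axis crossing is at y = 0.
4. These observations pin down the coefficients.

2*x^2 - y^2 - 3*z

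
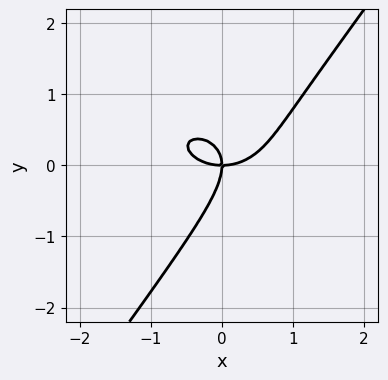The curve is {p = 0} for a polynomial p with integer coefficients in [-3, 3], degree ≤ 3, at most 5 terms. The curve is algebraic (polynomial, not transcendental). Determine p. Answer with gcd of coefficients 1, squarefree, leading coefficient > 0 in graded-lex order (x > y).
2*x^3 + 3*x*y^2 - 3*y^3 - 3*x*y

1. The degree is 3 — a generic line meets the curve in up to 3 points.
2. From the axis intercepts and sections: one y-axis crossing is at y = 0; it meets the x-axis at x = 0 (among the integer gridlines).
3. Assembling these constraints gives the stated polynomial.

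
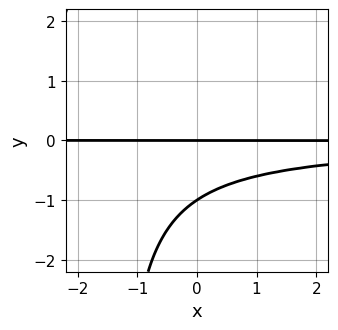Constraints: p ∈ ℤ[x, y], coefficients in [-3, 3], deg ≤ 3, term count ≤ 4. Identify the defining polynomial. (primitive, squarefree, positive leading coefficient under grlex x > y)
2*x*y^2 + 3*y^2 + 3*y

First, deg p = 3.
Next, from the visible intercepts: among the integer gridlines, it crosses the y-axis at y ∈ {-1, 0}; the visible x-axis segment lies entirely on the curve.
Finally, assembling these constraints gives the stated polynomial.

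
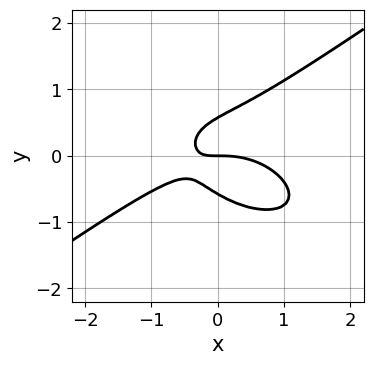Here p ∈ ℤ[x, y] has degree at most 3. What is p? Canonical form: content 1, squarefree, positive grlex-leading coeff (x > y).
x^3 - 3*y^3 + 2*x*y + y

1. Degree: a generic line meets the curve in up to 3 points, so deg p = 3.
2. Checking where it meets the axes: it meets the x-axis at x = 0 (among the integer gridlines); it crosses the y-axis at the gridline y = 0.
3. Assembling these constraints gives the stated polynomial.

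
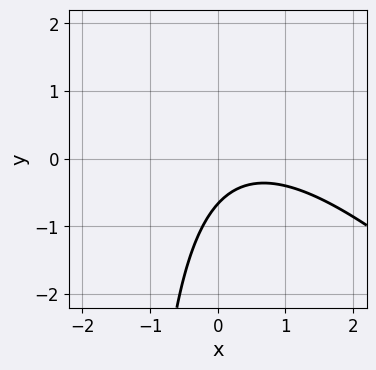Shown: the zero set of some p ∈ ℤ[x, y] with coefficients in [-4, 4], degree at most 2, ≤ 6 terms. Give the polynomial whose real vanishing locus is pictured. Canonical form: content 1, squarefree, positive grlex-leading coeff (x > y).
2*x^2 + 2*x*y - 2*x + 3*y + 2

(a) The degree is 2 — the shape is more complex than any degree-1 curve.
(b) From the axis intercepts and sections: no x-intercept at any integer in the box.
(c) The integer polynomial consistent with all of this is the stated p.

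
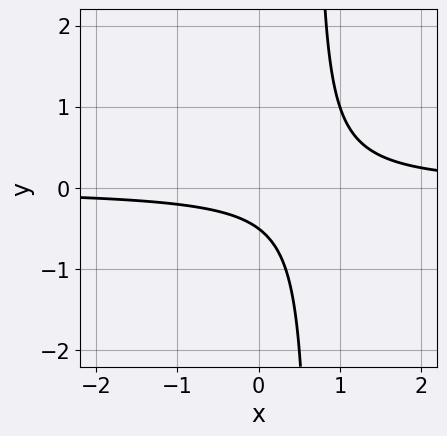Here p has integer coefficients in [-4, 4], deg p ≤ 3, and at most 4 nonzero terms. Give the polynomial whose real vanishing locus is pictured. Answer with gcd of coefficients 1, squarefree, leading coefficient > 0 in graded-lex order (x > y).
3*x*y - 2*y - 1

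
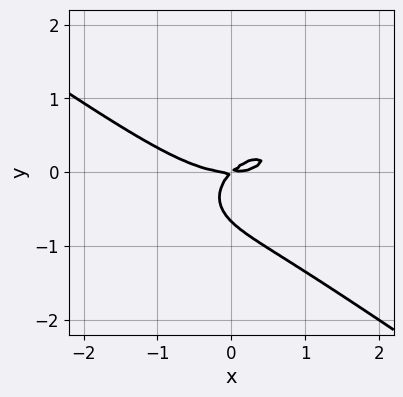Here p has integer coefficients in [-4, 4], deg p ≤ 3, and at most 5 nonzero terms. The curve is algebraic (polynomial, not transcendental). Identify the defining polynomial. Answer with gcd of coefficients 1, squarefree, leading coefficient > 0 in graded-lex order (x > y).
x^3 + 3*y^3 - 2*x*y + 2*y^2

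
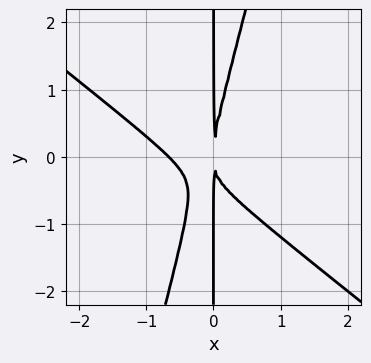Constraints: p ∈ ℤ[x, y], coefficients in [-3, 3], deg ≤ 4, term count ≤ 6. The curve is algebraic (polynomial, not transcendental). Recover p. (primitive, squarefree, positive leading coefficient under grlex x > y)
3*x^3 + 3*x^2*y - x*y^2 + 2*x^2

First, the degree is 3 — no degree-2 curve has this shape.
Then, against the integer gridlines: the visible y-axis segment lies entirely on the curve.
Finally, the integer polynomial consistent with all of this is the stated p.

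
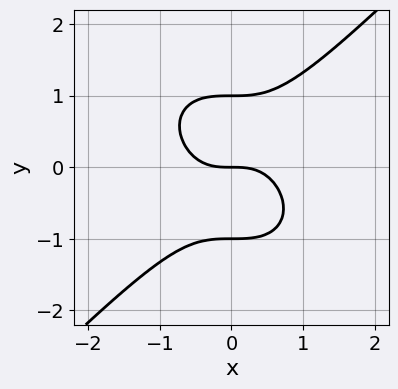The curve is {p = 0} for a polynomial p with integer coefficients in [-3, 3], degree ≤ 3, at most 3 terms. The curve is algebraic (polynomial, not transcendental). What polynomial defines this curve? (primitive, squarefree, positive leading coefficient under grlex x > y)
x^3 - y^3 + y

The degree is 3 — a generic line meets the curve in up to 3 points.
Checking where it meets the axes: the y-axis gridline crossings are at y ∈ {-1, 0, 1}; it meets the x-axis at x = 0 (among the integer gridlines).
Putting this together gives p.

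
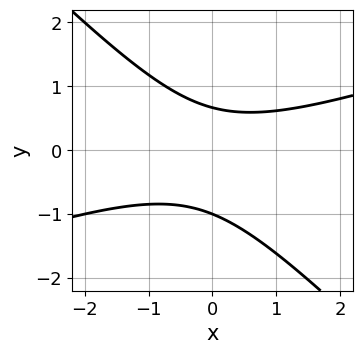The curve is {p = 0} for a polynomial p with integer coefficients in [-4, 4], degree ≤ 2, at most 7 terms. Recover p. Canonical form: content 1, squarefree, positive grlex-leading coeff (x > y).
1. The degree is 2 — no degree-1 curve has this shape.
2. Checking where it meets the axes: one y-axis crossing is at y = -1; no x-intercept at any integer in the box.
3. Matching integer coefficients to the picture gives p.

x^2 - 2*x*y - 3*y^2 - y + 2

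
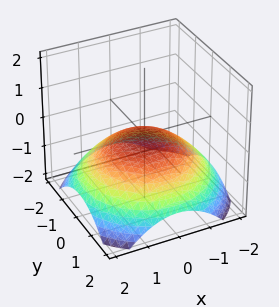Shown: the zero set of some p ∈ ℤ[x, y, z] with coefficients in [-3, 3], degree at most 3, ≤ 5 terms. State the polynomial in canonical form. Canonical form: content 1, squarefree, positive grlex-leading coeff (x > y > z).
(a) deg p = 2. A single bowl opening along one axis; a quadric.
(b) Symmetries: rotational symmetry about the z-axis ⇒ p depends on x, y only through x² + y².
(c) Against the integer gridlines: a circular section at z = -1 has radius between 1 and 2; it crosses the z-axis at the gridline z = 0; it meets the y-axis at y = 0 (among the integer gridlines); one x-axis crossing is at x = 0.
(d) Together with the visible shape, these determine p as stated.

x^2 + y^2 + 3*z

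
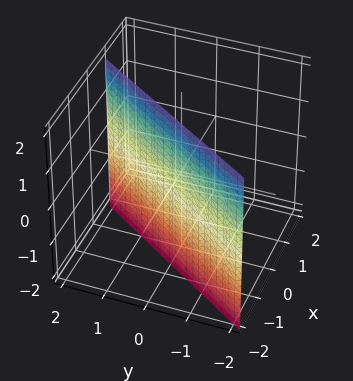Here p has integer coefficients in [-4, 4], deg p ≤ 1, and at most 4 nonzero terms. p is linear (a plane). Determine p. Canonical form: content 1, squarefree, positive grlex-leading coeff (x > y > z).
3*x - 2*y + 2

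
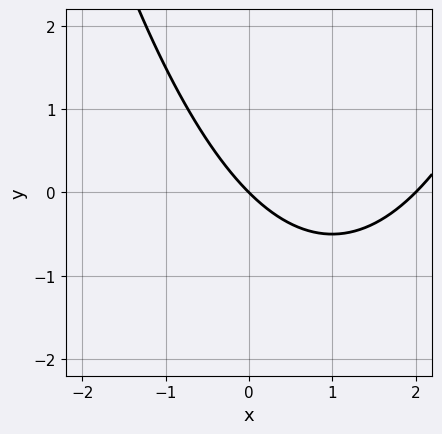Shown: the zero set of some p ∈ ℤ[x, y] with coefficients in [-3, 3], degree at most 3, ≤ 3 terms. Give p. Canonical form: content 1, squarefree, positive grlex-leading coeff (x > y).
deg p = 2.
Observable constraints: the x-axis gridline crossings are at x ∈ {0, 2}; one y-axis crossing is at y = 0.
Together with the visible shape, these determine p as stated.

x^2 - 2*x - 2*y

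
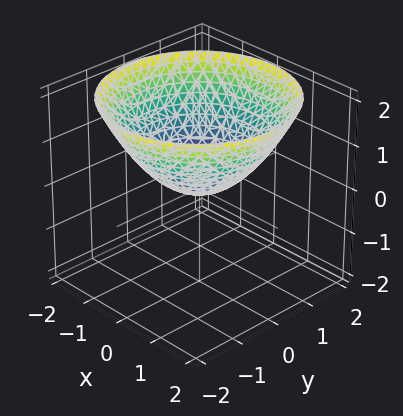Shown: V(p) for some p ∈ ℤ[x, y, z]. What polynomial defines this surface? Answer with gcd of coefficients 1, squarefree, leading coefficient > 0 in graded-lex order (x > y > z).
x^2 + y^2 - 2*z

(a) deg p = 2. A single bowl opening along one axis; a quadric.
(b) Symmetries: every cross-section ⟂ z is a circle, so x, y appear only via x² + y².
(c) Observable constraints: it meets the x-axis at x = 0 (among the integer gridlines); a circular section at z = 1 has radius between 1 and 2; one y-axis crossing is at y = 0.
(d) Putting this together gives p.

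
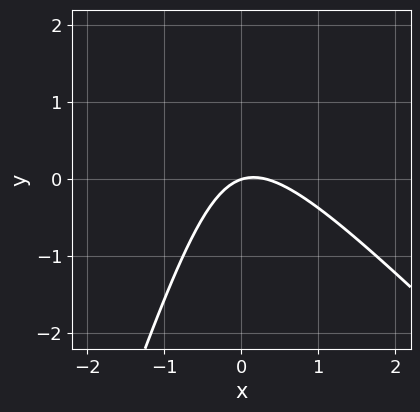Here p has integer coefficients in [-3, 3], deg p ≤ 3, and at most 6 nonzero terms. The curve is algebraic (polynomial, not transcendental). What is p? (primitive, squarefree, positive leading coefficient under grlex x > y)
First, deg p = 2. The shape is more complex than any degree-1 curve.
Then, observable constraints: one y-axis crossing is at y = 0; one x-axis crossing is at x = 0.
Finally, the integer polynomial consistent with all of this is the stated p.

3*x^2 + 2*x*y - y^2 - x + 3*y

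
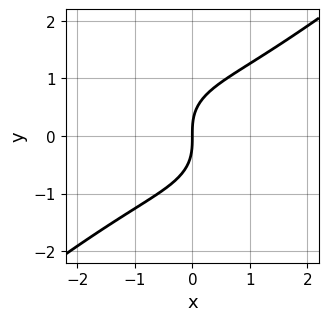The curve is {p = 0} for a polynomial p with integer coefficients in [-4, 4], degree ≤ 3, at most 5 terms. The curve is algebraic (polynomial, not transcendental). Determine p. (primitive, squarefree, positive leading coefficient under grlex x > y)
1. Degree: a generic line meets the curve in up to 3 points, so deg p = 3.
2. Observable constraints: one x-axis crossing is at x = 0; one y-axis crossing is at y = 0.
3. Fitting integer coefficients to these (and the overall shape) gives p.

x^3 - 2*y^3 + 3*x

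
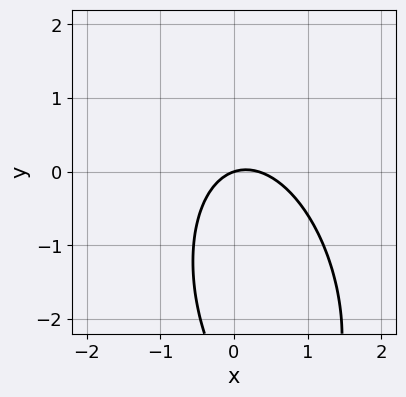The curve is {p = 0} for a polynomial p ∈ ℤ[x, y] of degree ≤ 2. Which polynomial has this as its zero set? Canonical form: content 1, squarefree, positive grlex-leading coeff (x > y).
The degree is 2 — a generic line meets the curve in up to 2 points.
From the visible intercepts: it meets the y-axis at y = 0 (among the integer gridlines); one x-axis crossing is at x = 0.
Assembling these constraints gives the stated polynomial.

3*x^2 + x*y + y^2 - x + 3*y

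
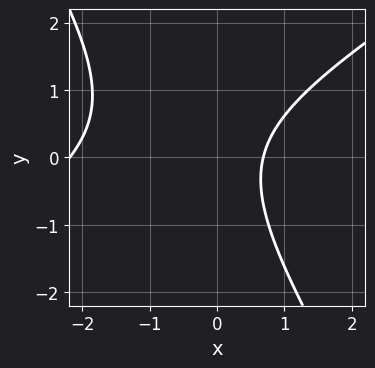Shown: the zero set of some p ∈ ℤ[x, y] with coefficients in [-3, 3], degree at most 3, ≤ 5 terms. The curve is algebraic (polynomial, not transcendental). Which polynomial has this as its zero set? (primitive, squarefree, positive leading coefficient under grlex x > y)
2*x^2 - 2*x*y - 2*y^2 + 3*x - 3

First, degree: no degree-1 curve has this shape, so deg p = 2.
Then, from the visible intercepts: the curve avoids every integer y-axis point in the box.
Finally, matching integer coefficients to the picture gives p.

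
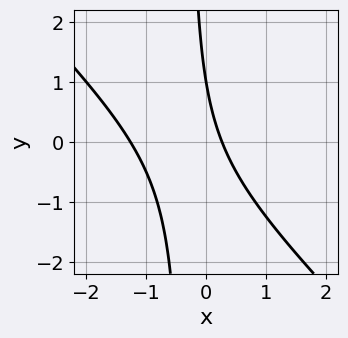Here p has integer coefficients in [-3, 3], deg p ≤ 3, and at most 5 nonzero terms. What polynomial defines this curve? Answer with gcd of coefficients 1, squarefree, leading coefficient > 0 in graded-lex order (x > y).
3*x^2 + 3*x*y + 3*x + y - 1

Degree: no degree-1 curve has this shape, so deg p = 2.
From the axis intercepts and sections: it meets the y-axis at y = 1 (among the integer gridlines).
Fitting integer coefficients to these (and the overall shape) gives p.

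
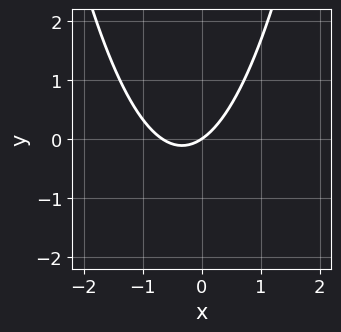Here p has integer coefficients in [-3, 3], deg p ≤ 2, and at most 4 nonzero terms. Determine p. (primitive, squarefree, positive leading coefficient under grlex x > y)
First, deg p = 2. A generic line meets the curve in up to 2 points.
Next, from the visible intercepts: it meets the x-axis at x = 0 (among the integer gridlines); it crosses the y-axis at the gridline y = 0.
Finally, these observations pin down the coefficients.

3*x^2 + 2*x - 3*y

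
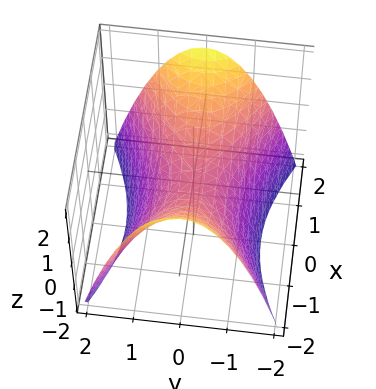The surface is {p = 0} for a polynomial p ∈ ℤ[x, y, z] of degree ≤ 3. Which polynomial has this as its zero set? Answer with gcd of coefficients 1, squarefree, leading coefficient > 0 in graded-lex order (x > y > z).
x^2 - 2*y^2 - 2*z

deg p = 2.
Symmetries: it's symmetric under x → −x, forcing even powers of x; the y ↦ −y reflection is a symmetry, so y appears only in even powers.
Against the integer gridlines: it crosses the y-axis at the gridline y = 0; it meets the z-axis at z = 0 (among the integer gridlines); it meets the x-axis at x = 0 (among the integer gridlines).
Matching integer coefficients to the picture gives p.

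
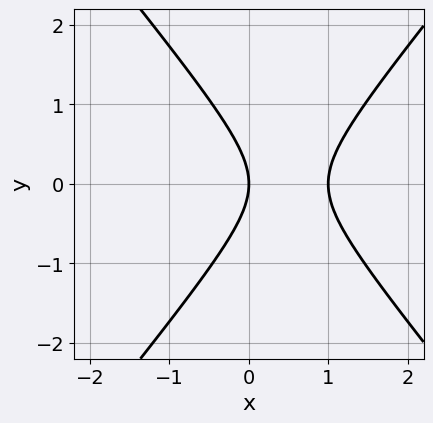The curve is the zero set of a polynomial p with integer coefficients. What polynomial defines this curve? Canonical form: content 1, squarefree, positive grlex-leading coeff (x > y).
1. Degree: a generic line meets the curve in up to 2 points, so deg p = 2.
2. Symmetries: it's symmetric under y → −y, forcing even powers of y.
3. Reading off the gridlines: one y-axis crossing is at y = 0; the x-axis gridline crossings are at x ∈ {0, 1}.
4. Together with the visible shape, these determine p as stated.

3*x^2 - 2*y^2 - 3*x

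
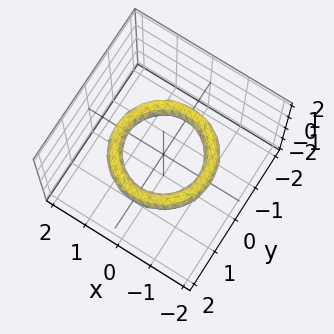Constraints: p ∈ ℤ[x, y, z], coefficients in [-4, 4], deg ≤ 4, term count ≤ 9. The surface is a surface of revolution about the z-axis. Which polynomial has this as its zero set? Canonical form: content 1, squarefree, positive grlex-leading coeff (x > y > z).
x^4 + 2*x^2*y^2 + y^4 - 3*x^2 - 3*y^2 + 3*z^2 + 2

deg p = 4. No degree-3 surface has this shape.
Symmetries: every cross-section ⟂ z is a circle, so x, y appear only via x² + y².
Reading off the gridlines: among the integer gridlines, it crosses the y-axis at y ∈ {-1, 1}; the x-axis gridline crossings are at x ∈ {-1, 1}; it misses every integer gridline on the z-axis; a circular section at z = 0 has radius exactly 1.
Matching integer coefficients to the picture gives p.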